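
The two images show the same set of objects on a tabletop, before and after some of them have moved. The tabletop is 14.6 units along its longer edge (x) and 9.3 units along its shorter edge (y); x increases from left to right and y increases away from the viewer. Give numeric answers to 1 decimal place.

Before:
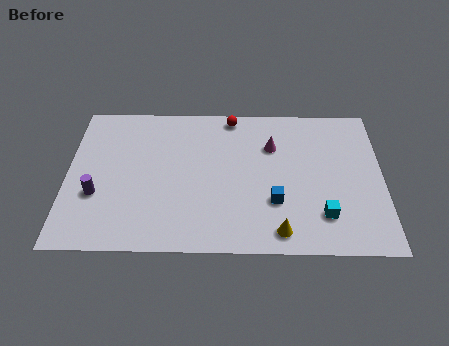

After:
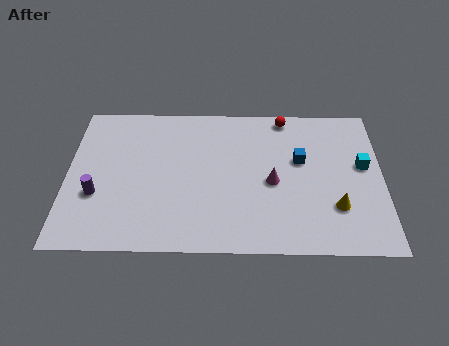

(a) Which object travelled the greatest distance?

the cyan cube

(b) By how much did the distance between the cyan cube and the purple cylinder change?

+2.0

They were about 10.5 units apart before and 12.5 after — 2.0 units further apart.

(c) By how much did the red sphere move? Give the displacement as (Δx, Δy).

(2.5, 0.0)

The red sphere was at about (7.6, 8.4) and moved to about (10.1, 8.4).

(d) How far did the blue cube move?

2.9

From (9.6, 3.0) to (10.8, 5.6), the blue cube covered √(1.2² + 2.6²) ≈ 2.9 units.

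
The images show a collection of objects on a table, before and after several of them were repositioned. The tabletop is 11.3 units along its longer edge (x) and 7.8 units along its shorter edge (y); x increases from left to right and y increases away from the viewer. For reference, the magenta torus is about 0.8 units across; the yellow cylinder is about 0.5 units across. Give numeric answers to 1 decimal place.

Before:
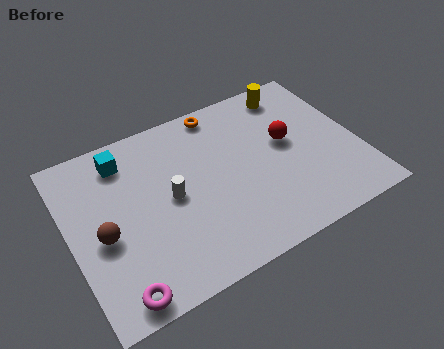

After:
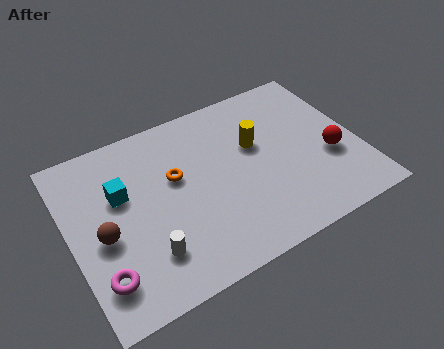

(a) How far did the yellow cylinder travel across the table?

2.6

From (9.2, 6.7) to (7.4, 4.8), the yellow cylinder covered √(1.8² + 1.9²) ≈ 2.6 units.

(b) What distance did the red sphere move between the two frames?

2.1

The red sphere was near (8.6, 4.4) before and (10.1, 3.0) after, so it travelled √(1.5² + 1.4²) ≈ 2.1 units.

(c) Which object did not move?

the brown sphere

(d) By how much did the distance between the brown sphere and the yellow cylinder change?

-2.3

The distance was about 8.7 in the first image and 6.4 in the second, so they moved 2.3 units closer together.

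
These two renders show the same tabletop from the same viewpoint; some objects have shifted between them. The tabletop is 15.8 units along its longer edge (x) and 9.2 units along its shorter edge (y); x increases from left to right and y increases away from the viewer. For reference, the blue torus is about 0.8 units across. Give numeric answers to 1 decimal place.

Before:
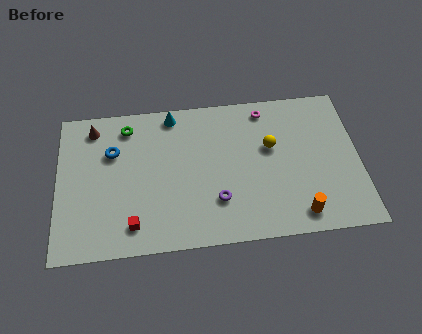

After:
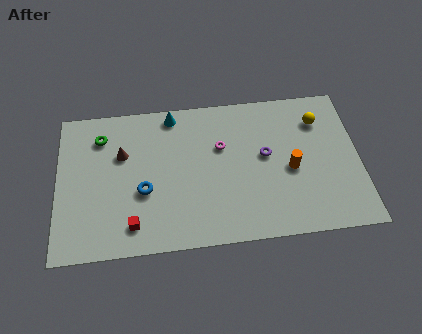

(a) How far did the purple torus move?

3.6

The purple torus was near (8.3, 2.6) before and (10.9, 5.1) after, so it travelled √(2.6² + 2.5²) ≈ 3.6 units.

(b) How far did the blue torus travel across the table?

3.1

From (2.9, 6.2) to (4.5, 3.6), the blue torus covered √(1.6² + 2.6²) ≈ 3.1 units.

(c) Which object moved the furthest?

the purple torus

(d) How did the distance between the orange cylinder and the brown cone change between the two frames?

-3.4

The distance was about 12.4 in the first image and 9.0 in the second, so they moved 3.4 units closer together.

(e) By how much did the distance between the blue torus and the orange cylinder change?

-3.1

Before: roughly 10.8 units apart; after: 7.7. That's 3.1 units closer together.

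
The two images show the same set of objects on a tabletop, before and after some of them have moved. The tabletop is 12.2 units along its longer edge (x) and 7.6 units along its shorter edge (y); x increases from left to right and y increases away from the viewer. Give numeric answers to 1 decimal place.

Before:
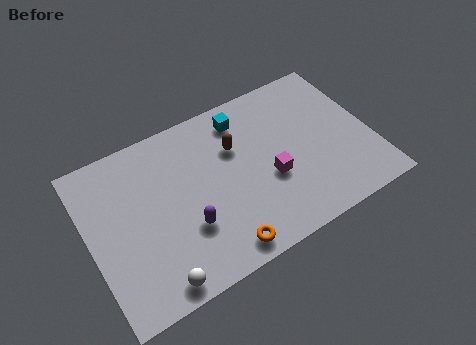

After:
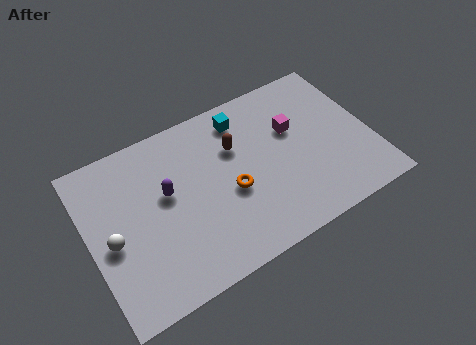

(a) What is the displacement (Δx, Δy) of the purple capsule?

(-0.6, 1.9)

The purple capsule started near (4.0, 2.5) and ended near (3.4, 4.4).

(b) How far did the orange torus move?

2.4

From (5.2, 0.9) to (6.0, 3.2), the orange torus covered √(0.8² + 2.3²) ≈ 2.4 units.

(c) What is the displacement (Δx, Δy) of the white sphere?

(-1.5, 2.6)

From the two frames, the white sphere sits at roughly (2.4, 0.8) before and (0.9, 3.4) after.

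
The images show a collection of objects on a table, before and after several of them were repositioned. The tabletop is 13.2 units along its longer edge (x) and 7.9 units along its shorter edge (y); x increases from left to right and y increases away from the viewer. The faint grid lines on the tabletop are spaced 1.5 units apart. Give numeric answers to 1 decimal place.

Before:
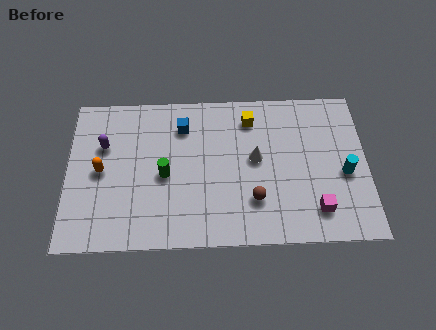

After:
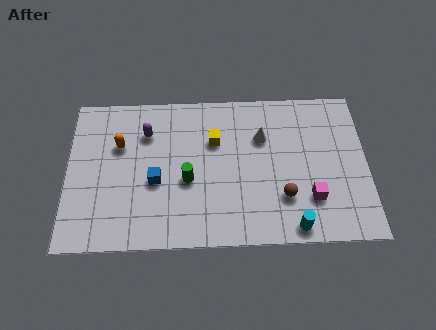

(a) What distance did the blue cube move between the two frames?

3.0

From (5.1, 6.1) to (3.9, 3.3), the blue cube covered √(1.2² + 2.8²) ≈ 3.0 units.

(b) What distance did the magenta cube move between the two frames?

0.6

The magenta cube moved from about (10.9, 1.6) to (10.7, 2.2), a distance of √(0.2² + 0.6²) ≈ 0.6.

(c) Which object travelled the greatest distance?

the cyan cylinder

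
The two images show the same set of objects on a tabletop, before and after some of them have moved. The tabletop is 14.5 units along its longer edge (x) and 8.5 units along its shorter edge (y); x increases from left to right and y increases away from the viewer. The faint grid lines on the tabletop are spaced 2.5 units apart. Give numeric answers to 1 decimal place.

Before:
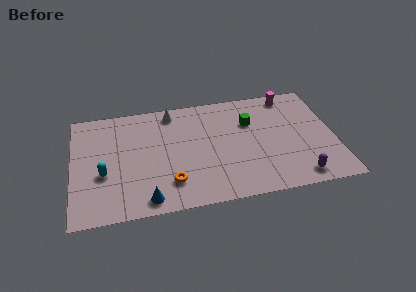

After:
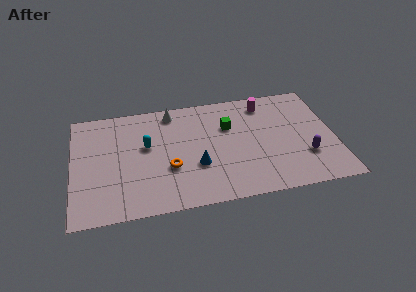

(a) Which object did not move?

the white cone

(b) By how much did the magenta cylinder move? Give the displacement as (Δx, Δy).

(-1.4, -0.4)

The magenta cylinder started near (12.2, 7.5) and ended near (10.8, 7.1).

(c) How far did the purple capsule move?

1.6

The purple capsule moved from about (12.3, 1.1) to (12.8, 2.6), a distance of √(0.5² + 1.5²) ≈ 1.6.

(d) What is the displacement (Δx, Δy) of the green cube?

(-1.2, -0.1)

From the two frames, the green cube sits at roughly (9.9, 5.8) before and (8.7, 5.7) after.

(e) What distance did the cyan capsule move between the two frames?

2.9

The cyan capsule moved from about (1.7, 3.3) to (4.1, 5.0), a distance of √(2.4² + 1.7²) ≈ 2.9.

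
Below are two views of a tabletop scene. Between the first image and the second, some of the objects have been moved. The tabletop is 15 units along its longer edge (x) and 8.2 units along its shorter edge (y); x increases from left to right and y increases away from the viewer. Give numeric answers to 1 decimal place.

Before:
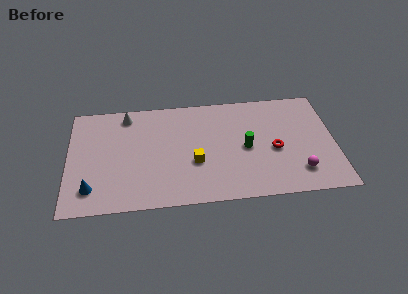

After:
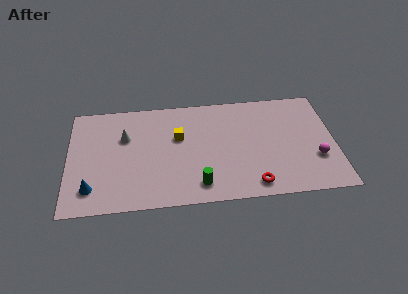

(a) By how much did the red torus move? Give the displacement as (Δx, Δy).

(-1.3, -2.5)

The red torus started near (11.6, 3.6) and ended near (10.3, 1.1).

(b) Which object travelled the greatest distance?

the green cylinder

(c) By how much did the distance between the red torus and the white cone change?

-0.7

The distance was about 9.0 in the first image and 8.3 in the second, so they moved 0.7 units closer together.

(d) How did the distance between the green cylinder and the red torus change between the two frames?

+1.4

They were about 1.6 units apart before and 3.0 after — 1.4 units further apart.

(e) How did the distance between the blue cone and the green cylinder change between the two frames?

-3.0

They were about 9.0 units apart before and 6.0 after — 3.0 units closer together.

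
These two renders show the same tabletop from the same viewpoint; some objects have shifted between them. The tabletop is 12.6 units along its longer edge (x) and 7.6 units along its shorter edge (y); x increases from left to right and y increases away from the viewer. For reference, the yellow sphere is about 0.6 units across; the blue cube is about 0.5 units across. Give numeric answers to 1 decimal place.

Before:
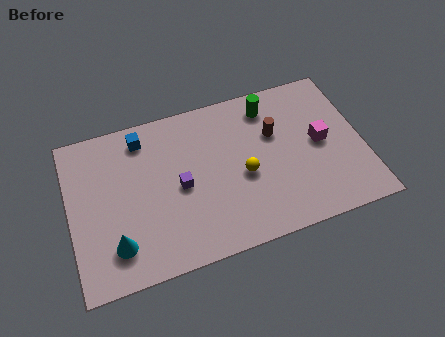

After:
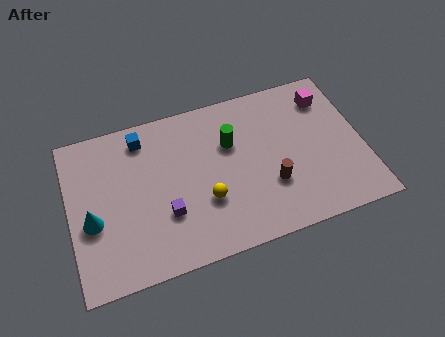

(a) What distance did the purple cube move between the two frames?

1.3

From (4.7, 3.6) to (4.0, 2.5), the purple cube covered √(0.7² + 1.1²) ≈ 1.3 units.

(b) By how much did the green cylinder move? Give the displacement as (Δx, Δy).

(-1.8, -1.3)

From the two frames, the green cylinder sits at roughly (8.8, 6.3) before and (7.0, 5.0) after.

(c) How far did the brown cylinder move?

2.4

The brown cylinder was near (8.9, 4.9) before and (8.5, 2.5) after, so it travelled √(0.4² + 2.4²) ≈ 2.4 units.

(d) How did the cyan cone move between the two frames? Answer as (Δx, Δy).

(-0.9, 1.4)

The cyan cone was at about (1.8, 1.7) and moved to about (0.9, 3.1).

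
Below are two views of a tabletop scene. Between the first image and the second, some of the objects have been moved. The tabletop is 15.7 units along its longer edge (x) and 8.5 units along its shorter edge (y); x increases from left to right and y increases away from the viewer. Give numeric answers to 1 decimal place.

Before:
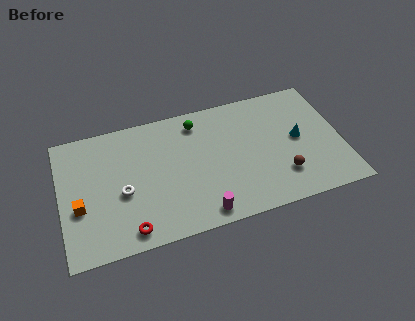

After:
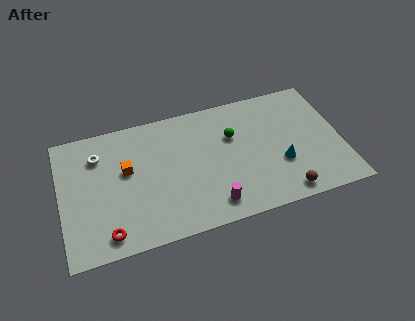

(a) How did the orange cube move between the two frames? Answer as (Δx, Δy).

(2.7, 1.7)

The orange cube started near (1.0, 3.3) and ended near (3.7, 5.0).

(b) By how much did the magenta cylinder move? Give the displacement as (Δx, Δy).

(0.6, 0.4)

From the two frames, the magenta cylinder sits at roughly (7.6, 1.0) before and (8.2, 1.4) after.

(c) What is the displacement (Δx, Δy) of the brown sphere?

(0.0, -1.2)

From the two frames, the brown sphere sits at roughly (12.2, 2.2) before and (12.2, 1.0) after.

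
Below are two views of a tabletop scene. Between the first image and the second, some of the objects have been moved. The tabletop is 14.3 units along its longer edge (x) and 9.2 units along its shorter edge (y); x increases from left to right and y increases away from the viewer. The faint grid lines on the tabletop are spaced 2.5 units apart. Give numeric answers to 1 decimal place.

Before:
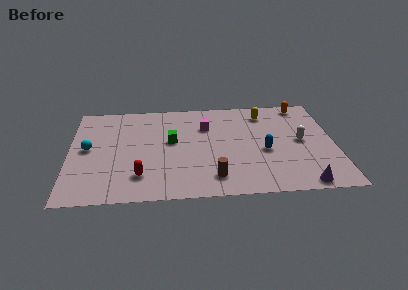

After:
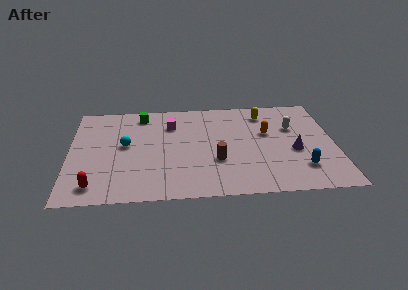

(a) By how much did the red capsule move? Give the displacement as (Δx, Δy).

(-2.4, -0.7)

From the two frames, the red capsule sits at roughly (3.8, 2.1) before and (1.4, 1.4) after.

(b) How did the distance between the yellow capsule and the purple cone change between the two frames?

-2.9

They were about 6.9 units apart before and 4.0 after — 2.9 units closer together.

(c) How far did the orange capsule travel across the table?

3.3

From (12.7, 8.2) to (10.7, 5.6), the orange capsule covered √(2.0² + 2.6²) ≈ 3.3 units.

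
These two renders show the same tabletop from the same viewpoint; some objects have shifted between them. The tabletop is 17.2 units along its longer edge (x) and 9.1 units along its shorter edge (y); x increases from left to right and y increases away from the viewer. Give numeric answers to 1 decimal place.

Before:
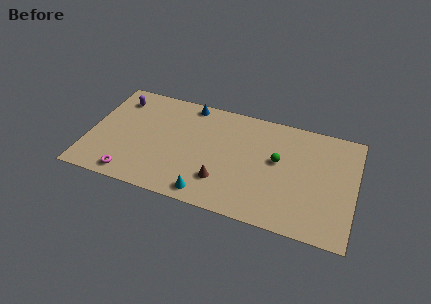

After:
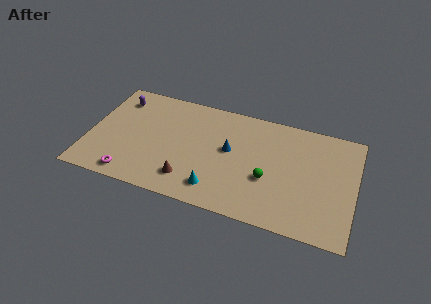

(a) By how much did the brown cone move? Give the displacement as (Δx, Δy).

(-2.1, -0.5)

The brown cone was at about (8.8, 2.4) and moved to about (6.7, 1.9).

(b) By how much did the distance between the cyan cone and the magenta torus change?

+0.5

The distance was about 5.0 in the first image and 5.5 in the second, so they moved 0.5 units further apart.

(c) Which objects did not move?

the magenta torus and the purple capsule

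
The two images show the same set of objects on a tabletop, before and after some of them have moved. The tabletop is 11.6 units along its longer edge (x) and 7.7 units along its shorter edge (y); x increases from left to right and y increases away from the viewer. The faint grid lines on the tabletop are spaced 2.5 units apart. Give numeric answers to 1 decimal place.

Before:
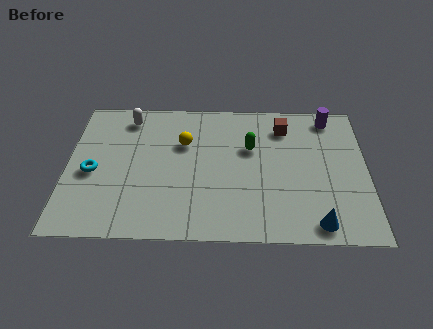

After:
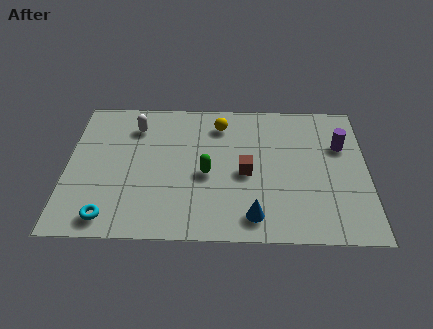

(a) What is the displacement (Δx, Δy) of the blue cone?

(-2.4, 0.3)

The blue cone started near (9.6, 0.9) and ended near (7.2, 1.2).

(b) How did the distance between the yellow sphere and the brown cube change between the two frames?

-1.1

The distance was about 4.0 in the first image and 2.9 in the second, so they moved 1.1 units closer together.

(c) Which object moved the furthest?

the brown cube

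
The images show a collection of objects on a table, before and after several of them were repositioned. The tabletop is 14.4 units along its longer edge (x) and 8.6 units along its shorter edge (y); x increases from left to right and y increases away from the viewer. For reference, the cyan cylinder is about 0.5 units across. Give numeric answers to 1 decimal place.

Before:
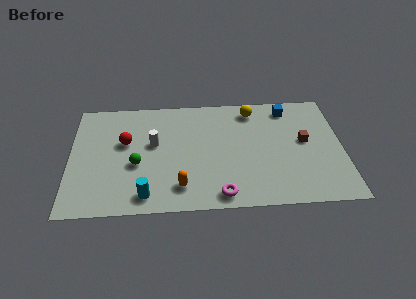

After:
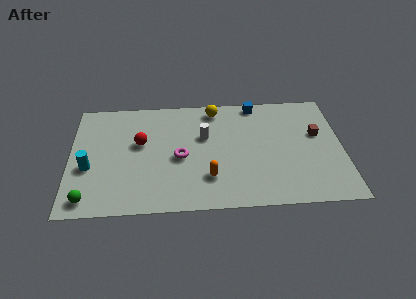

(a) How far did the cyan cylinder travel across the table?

3.7

The cyan cylinder moved from about (4.0, 1.2) to (1.0, 3.4), a distance of √(3.0² + 2.2²) ≈ 3.7.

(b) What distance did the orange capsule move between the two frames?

1.6

The orange capsule moved from about (5.8, 1.7) to (7.3, 2.3), a distance of √(1.5² + 0.6²) ≈ 1.6.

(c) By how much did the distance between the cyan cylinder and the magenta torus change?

+0.9

The distance was about 3.9 in the first image and 4.8 in the second, so they moved 0.9 units further apart.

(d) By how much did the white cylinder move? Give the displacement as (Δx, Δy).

(2.7, 0.4)

The white cylinder started near (4.4, 5.0) and ended near (7.1, 5.4).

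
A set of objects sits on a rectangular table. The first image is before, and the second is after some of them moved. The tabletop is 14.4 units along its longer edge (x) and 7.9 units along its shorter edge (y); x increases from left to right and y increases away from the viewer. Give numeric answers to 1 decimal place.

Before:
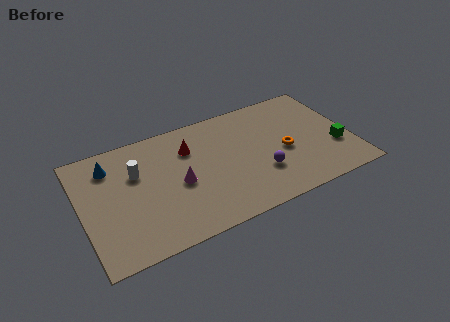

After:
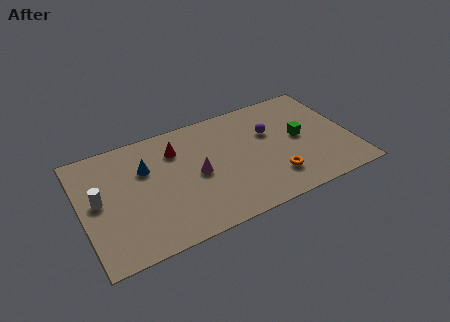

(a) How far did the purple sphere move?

2.7

From (9.4, 2.5) to (10.2, 5.1), the purple sphere covered √(0.8² + 2.6²) ≈ 2.7 units.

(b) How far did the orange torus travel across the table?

1.8

From (10.8, 3.5) to (10.0, 1.9), the orange torus covered √(0.8² + 1.6²) ≈ 1.8 units.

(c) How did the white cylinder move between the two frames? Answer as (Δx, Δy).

(-2.1, -1.0)

From the two frames, the white cylinder sits at roughly (3.0, 5.2) before and (0.9, 4.2) after.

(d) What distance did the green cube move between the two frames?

2.3

The green cube was near (13.5, 2.7) before and (11.7, 4.1) after, so it travelled √(1.8² + 1.4²) ≈ 2.3 units.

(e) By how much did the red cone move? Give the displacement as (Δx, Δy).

(-0.7, 0.2)

The red cone started near (5.9, 5.7) and ended near (5.2, 5.9).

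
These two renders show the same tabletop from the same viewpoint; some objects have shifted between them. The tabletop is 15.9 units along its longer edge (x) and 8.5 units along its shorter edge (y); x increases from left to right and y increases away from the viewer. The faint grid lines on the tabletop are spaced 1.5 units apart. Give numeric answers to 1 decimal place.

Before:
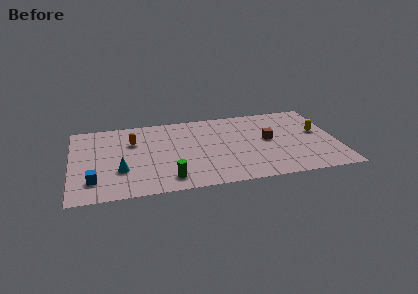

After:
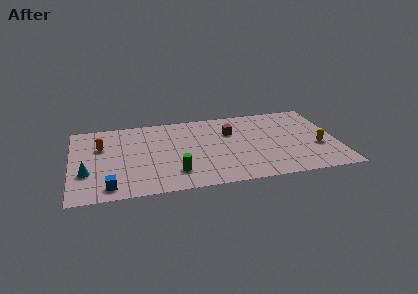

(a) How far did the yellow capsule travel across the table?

1.6

The yellow capsule moved from about (14.8, 4.8) to (14.7, 3.2), a distance of √(0.1² + 1.6²) ≈ 1.6.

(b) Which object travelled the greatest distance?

the brown cube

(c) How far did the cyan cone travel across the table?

2.0

The cyan cone moved from about (2.9, 2.8) to (0.9, 2.9), a distance of √(2.0² + 0.1²) ≈ 2.0.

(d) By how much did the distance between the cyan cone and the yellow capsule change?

+1.7

They were about 12.1 units apart before and 13.8 after — 1.7 units further apart.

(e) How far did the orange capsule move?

1.9

The orange capsule moved from about (3.7, 5.8) to (1.8, 5.6), a distance of √(1.9² + 0.2²) ≈ 1.9.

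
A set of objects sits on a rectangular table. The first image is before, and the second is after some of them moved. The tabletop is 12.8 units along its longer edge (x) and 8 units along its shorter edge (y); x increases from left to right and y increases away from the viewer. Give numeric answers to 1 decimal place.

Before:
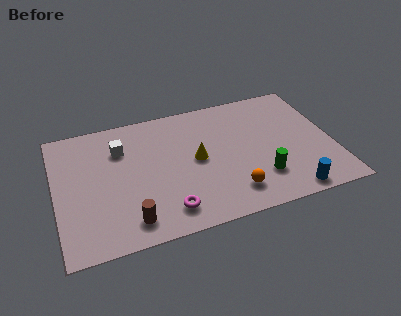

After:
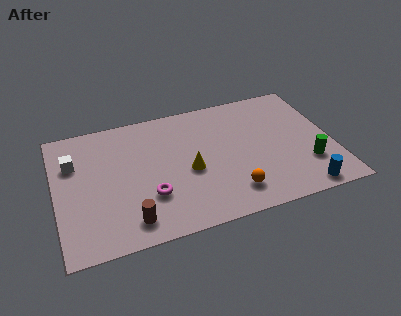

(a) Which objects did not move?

the brown cylinder and the orange sphere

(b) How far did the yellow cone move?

0.7

The yellow cone was near (6.5, 4.1) before and (6.1, 3.5) after, so it travelled √(0.4² + 0.6²) ≈ 0.7 units.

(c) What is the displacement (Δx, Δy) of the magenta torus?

(-0.7, 1.1)

The magenta torus was at about (4.9, 1.4) and moved to about (4.2, 2.5).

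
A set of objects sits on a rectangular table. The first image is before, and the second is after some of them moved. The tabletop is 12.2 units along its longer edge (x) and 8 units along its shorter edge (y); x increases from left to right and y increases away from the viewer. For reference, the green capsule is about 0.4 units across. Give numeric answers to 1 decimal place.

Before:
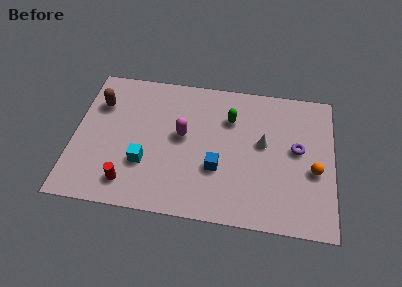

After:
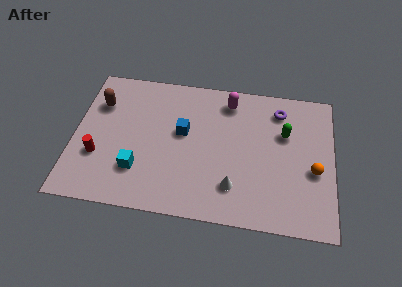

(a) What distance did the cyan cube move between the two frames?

0.5

The cyan cube was near (3.4, 2.6) before and (3.1, 2.2) after, so it travelled √(0.3² + 0.4²) ≈ 0.5 units.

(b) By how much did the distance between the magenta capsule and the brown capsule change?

+2.0

Before: roughly 4.2 units apart; after: 6.2. That's 2.0 units further apart.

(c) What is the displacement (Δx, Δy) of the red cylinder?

(-1.5, 1.3)

The red cylinder was at about (2.7, 1.4) and moved to about (1.2, 2.7).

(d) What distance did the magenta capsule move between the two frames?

3.1

The magenta capsule moved from about (5.1, 4.4) to (7.2, 6.7), a distance of √(2.1² + 2.3²) ≈ 3.1.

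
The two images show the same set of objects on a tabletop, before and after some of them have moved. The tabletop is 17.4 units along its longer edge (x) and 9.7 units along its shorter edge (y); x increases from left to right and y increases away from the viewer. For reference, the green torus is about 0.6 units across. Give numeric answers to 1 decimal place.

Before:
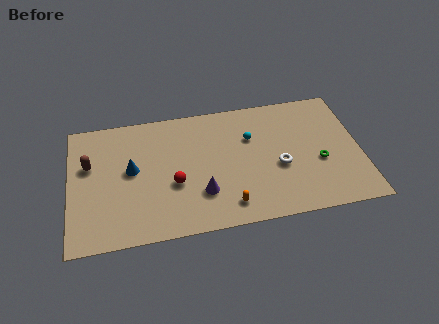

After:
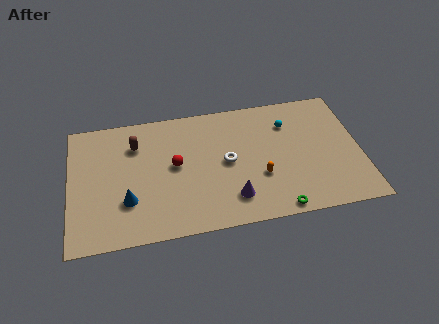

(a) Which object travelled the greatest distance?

the green torus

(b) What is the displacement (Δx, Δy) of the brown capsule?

(2.8, 1.1)

The brown capsule started near (1.2, 6.1) and ended near (4.0, 7.2).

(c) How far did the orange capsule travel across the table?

2.7

The orange capsule moved from about (9.3, 1.6) to (11.3, 3.4), a distance of √(2.0² + 1.8²) ≈ 2.7.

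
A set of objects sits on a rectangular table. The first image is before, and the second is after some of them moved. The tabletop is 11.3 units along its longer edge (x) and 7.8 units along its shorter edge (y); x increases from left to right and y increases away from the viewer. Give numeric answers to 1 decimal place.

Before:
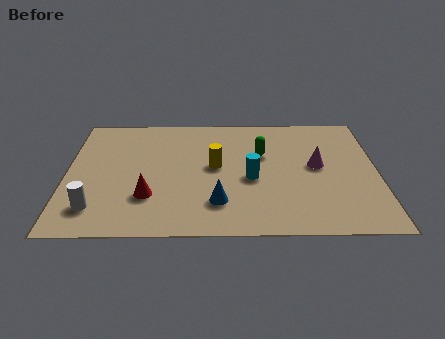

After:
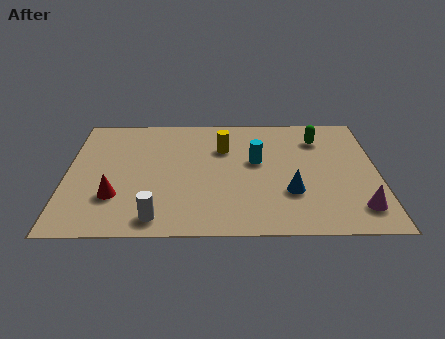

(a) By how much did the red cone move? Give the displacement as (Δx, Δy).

(-1.2, 0.0)

The red cone was at about (3.0, 2.3) and moved to about (1.8, 2.3).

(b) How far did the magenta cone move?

3.0

The magenta cone moved from about (9.1, 4.2) to (10.5, 1.5), a distance of √(1.4² + 2.7²) ≈ 3.0.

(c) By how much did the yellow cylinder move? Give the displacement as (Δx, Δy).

(0.3, 1.2)

From the two frames, the yellow cylinder sits at roughly (5.4, 4.2) before and (5.7, 5.4) after.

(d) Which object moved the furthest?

the magenta cone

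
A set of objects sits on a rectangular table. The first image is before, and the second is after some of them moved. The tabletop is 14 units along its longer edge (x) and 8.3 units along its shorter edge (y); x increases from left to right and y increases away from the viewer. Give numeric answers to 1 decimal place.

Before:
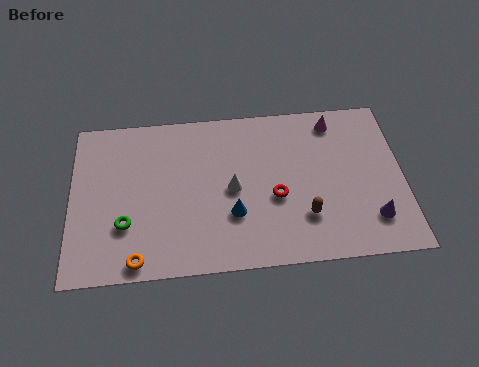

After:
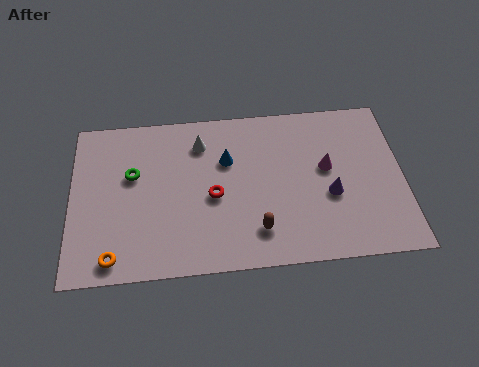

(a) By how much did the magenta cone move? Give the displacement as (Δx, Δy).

(-0.4, -2.4)

From the two frames, the magenta cone sits at roughly (11.2, 7.1) before and (10.8, 4.7) after.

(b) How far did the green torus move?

2.5

The green torus was near (2.3, 2.6) before and (2.6, 5.1) after, so it travelled √(0.3² + 2.5²) ≈ 2.5 units.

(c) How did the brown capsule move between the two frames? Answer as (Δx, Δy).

(-2.0, -0.5)

From the two frames, the brown capsule sits at roughly (9.8, 2.3) before and (7.8, 1.8) after.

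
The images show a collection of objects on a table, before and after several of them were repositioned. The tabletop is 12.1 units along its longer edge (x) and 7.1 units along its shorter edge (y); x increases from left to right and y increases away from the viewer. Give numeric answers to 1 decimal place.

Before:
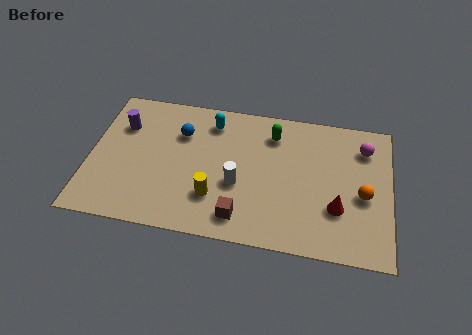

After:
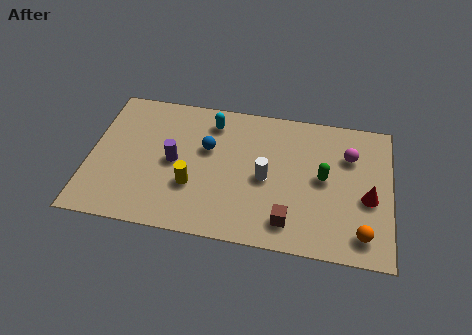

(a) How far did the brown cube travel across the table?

1.9

The brown cube was near (6.2, 1.2) before and (8.1, 1.3) after, so it travelled √(1.9² + 0.1²) ≈ 1.9 units.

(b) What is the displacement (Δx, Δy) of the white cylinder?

(1.1, 0.5)

The white cylinder was at about (6.0, 2.8) and moved to about (7.1, 3.3).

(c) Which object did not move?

the cyan capsule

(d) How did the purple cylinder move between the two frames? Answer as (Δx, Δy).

(2.2, -1.5)

From the two frames, the purple cylinder sits at roughly (1.2, 5.0) before and (3.4, 3.5) after.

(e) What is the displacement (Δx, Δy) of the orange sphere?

(0.0, -1.9)

The orange sphere was at about (11.0, 3.1) and moved to about (11.0, 1.2).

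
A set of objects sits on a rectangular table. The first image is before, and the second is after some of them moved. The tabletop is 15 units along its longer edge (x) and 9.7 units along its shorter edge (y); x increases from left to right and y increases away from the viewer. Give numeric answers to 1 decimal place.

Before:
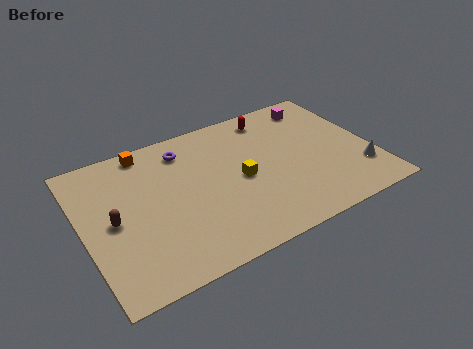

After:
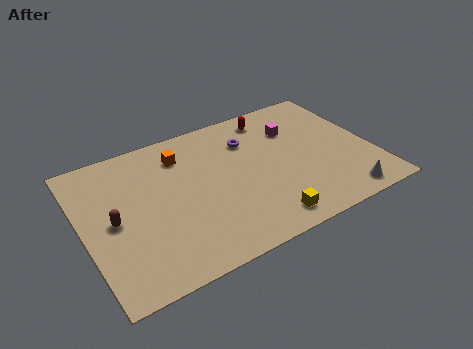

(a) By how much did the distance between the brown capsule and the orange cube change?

+0.3

Before: roughly 4.6 units apart; after: 4.9. That's 0.3 units further apart.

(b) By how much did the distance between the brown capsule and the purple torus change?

+2.6

Before: roughly 5.2 units apart; after: 7.8. That's 2.6 units further apart.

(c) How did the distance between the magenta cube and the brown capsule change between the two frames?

-1.8

The distance was about 11.8 in the first image and 10.0 in the second, so they moved 1.8 units closer together.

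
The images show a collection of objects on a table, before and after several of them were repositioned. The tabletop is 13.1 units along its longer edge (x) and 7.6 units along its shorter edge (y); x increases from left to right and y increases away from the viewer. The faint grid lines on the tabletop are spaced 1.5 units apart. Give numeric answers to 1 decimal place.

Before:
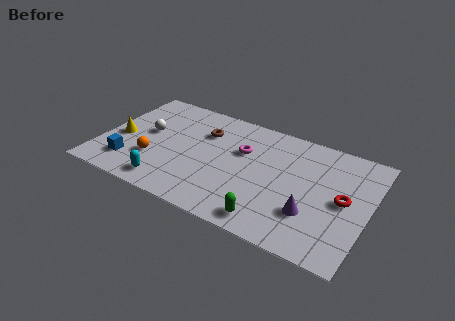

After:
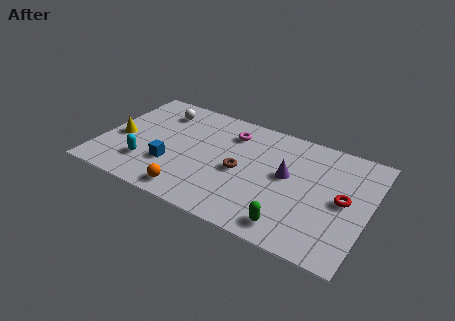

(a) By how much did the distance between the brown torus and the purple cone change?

-4.2

Before: roughly 6.5 units apart; after: 2.3. That's 4.2 units closer together.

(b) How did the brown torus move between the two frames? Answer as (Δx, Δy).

(2.1, -1.9)

From the two frames, the brown torus sits at roughly (4.8, 5.4) before and (6.9, 3.5) after.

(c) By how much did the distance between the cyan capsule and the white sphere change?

+0.6

They were about 3.4 units apart before and 4.0 after — 0.6 units further apart.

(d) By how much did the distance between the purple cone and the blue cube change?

-3.1

Before: roughly 8.9 units apart; after: 5.8. That's 3.1 units closer together.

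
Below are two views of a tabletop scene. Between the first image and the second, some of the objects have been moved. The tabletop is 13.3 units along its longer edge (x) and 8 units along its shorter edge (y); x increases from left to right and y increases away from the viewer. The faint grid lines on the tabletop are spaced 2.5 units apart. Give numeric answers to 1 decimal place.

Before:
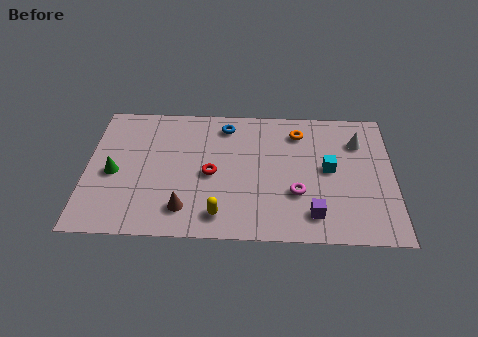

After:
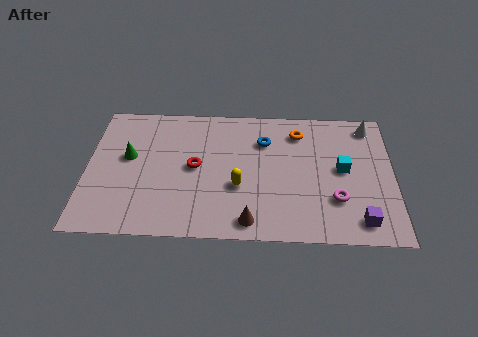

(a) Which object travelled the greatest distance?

the brown cone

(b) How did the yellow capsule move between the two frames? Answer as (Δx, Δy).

(0.8, 1.7)

From the two frames, the yellow capsule sits at roughly (5.8, 1.3) before and (6.6, 3.0) after.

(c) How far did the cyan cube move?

0.6

The cyan cube moved from about (10.5, 4.2) to (11.1, 4.2), a distance of √(0.6² + 0.0²) ≈ 0.6.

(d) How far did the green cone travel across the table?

1.2

The green cone moved from about (1.2, 3.6) to (1.8, 4.6), a distance of √(0.6² + 1.0²) ≈ 1.2.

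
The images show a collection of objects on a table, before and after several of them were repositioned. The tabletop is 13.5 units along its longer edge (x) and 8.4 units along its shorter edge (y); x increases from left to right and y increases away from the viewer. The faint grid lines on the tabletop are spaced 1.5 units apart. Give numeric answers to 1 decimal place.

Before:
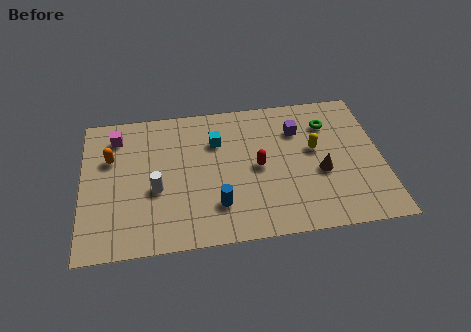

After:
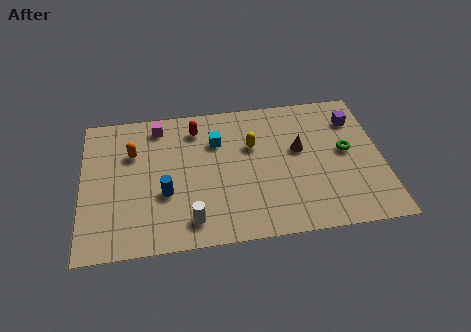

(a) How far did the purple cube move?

2.6

The purple cube was near (9.8, 6.1) before and (12.4, 6.4) after, so it travelled √(2.6² + 0.3²) ≈ 2.6 units.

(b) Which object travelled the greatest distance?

the red capsule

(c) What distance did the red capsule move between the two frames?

3.8

From (7.9, 4.1) to (5.2, 6.8), the red capsule covered √(2.7² + 2.7²) ≈ 3.8 units.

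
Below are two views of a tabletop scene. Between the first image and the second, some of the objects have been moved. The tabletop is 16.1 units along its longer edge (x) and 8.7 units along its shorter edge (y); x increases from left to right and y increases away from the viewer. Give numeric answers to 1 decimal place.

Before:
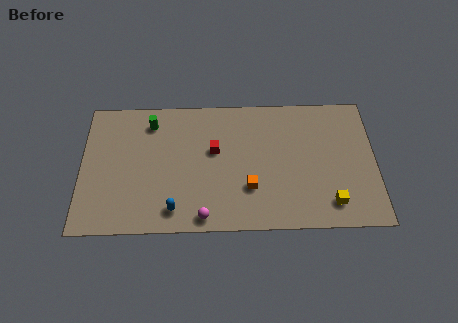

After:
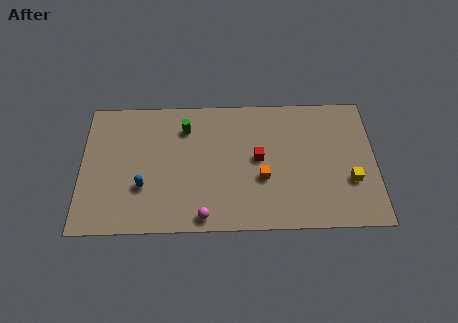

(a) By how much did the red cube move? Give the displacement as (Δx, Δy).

(2.4, -0.6)

The red cube started near (7.3, 5.2) and ended near (9.7, 4.6).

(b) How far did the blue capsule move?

2.3

The blue capsule moved from about (5.1, 1.4) to (3.4, 2.9), a distance of √(1.7² + 1.5²) ≈ 2.3.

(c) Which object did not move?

the magenta sphere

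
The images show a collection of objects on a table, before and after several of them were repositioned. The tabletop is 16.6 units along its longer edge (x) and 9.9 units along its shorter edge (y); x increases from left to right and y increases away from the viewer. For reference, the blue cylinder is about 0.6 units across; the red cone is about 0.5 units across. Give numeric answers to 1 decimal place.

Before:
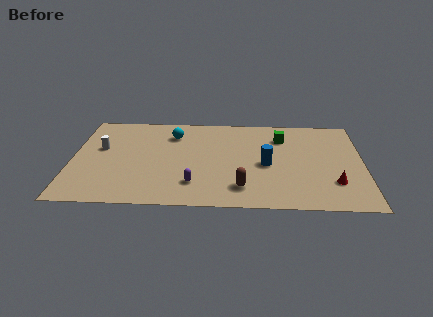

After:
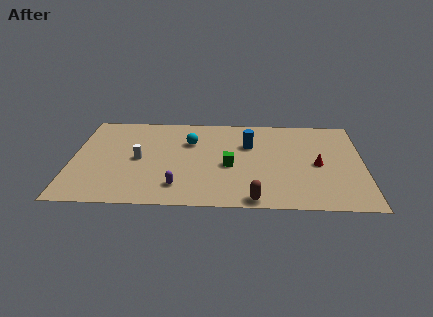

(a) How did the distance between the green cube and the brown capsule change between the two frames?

-2.2

The distance was about 6.0 in the first image and 3.8 in the second, so they moved 2.2 units closer together.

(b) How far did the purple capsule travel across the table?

0.9

The purple capsule moved from about (7.0, 2.3) to (6.1, 2.0), a distance of √(0.9² + 0.3²) ≈ 0.9.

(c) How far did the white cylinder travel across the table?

2.5

The white cylinder moved from about (1.6, 5.9) to (3.8, 4.8), a distance of √(2.2² + 1.1²) ≈ 2.5.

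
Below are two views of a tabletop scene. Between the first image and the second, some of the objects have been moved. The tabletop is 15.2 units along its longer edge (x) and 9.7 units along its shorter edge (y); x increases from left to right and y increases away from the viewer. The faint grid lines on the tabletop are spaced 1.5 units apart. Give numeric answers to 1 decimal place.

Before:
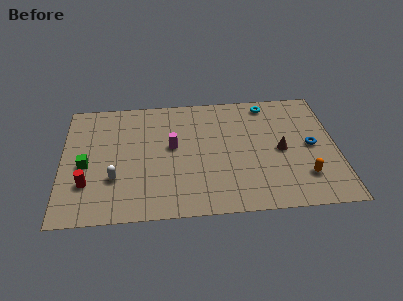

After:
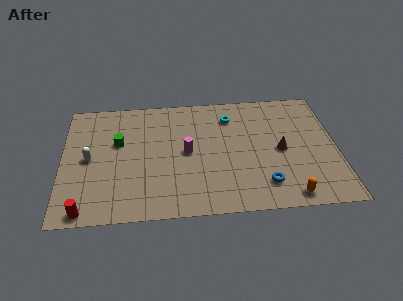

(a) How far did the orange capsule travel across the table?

1.7

The orange capsule was near (13.3, 2.4) before and (12.4, 1.0) after, so it travelled √(0.9² + 1.4²) ≈ 1.7 units.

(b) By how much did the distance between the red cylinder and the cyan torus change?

-1.0

Before: roughly 11.6 units apart; after: 10.6. That's 1.0 units closer together.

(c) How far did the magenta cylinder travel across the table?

0.9

The magenta cylinder moved from about (6.1, 5.4) to (6.9, 4.9), a distance of √(0.8² + 0.5²) ≈ 0.9.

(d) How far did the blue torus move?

3.9

The blue torus was near (13.8, 4.8) before and (11.1, 2.0) after, so it travelled √(2.7² + 2.8²) ≈ 3.9 units.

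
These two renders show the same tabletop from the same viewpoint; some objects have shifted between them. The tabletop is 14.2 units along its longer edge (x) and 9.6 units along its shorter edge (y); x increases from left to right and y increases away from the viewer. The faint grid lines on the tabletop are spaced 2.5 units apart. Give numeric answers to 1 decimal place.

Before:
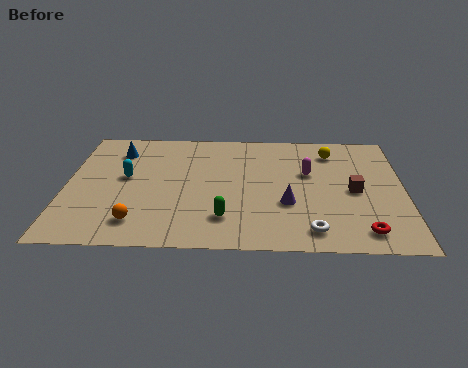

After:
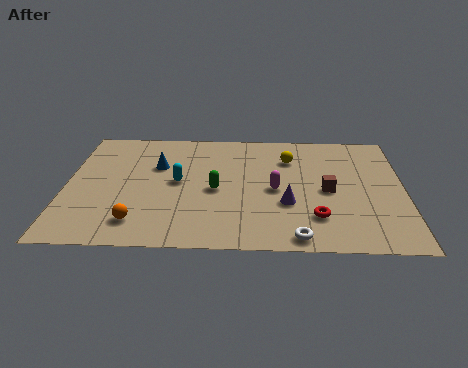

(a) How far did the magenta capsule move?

2.0

The magenta capsule moved from about (10.2, 5.9) to (8.8, 4.5), a distance of √(1.4² + 1.4²) ≈ 2.0.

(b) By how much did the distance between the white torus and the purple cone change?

+0.3

Before: roughly 2.2 units apart; after: 2.5. That's 0.3 units further apart.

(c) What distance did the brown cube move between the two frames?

1.1

From (12.1, 4.5) to (11.0, 4.5), the brown cube covered √(1.1² + 0.0²) ≈ 1.1 units.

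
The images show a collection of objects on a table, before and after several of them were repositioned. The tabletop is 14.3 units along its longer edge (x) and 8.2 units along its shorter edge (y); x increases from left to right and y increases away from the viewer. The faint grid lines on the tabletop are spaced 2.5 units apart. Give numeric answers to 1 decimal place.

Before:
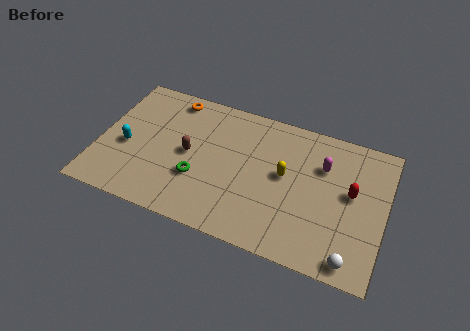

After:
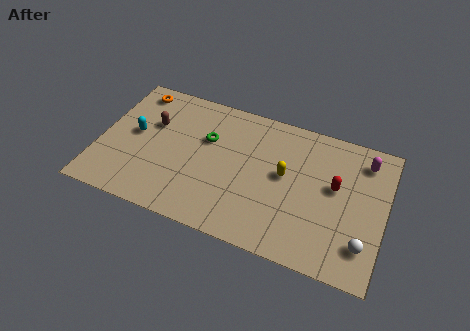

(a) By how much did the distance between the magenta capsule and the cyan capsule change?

+1.7

They were about 9.9 units apart before and 11.6 after — 1.7 units further apart.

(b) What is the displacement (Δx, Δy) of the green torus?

(0.2, 2.5)

The green torus was at about (5.1, 2.8) and moved to about (5.3, 5.3).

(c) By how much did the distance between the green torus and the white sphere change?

+0.8

The distance was about 8.0 in the first image and 8.8 in the second, so they moved 0.8 units further apart.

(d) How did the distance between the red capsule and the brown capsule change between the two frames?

+1.2

They were about 8.1 units apart before and 9.3 after — 1.2 units further apart.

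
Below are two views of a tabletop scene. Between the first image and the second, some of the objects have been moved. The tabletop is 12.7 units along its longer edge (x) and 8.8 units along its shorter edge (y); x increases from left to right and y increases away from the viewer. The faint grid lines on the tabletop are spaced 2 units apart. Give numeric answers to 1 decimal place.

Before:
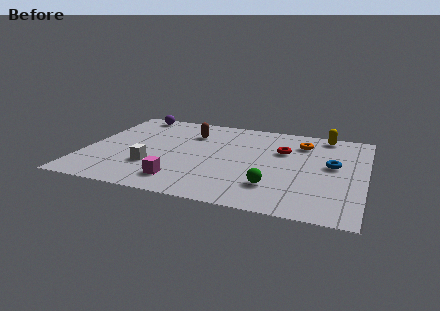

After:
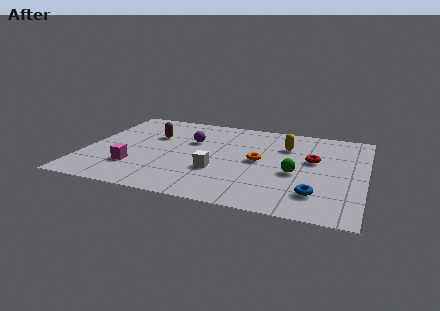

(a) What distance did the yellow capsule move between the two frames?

2.3

From (10.7, 7.9) to (9.0, 6.3), the yellow capsule covered √(1.7² + 1.6²) ≈ 2.3 units.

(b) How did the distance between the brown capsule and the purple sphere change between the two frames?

-1.4

The distance was about 3.2 in the first image and 1.8 in the second, so they moved 1.4 units closer together.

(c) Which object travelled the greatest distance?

the purple sphere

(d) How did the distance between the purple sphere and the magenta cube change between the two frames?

-2.9

Before: roughly 6.9 units apart; after: 4.0. That's 2.9 units closer together.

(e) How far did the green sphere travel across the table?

1.7

The green sphere was near (8.7, 2.2) before and (9.6, 3.7) after, so it travelled √(0.9² + 1.5²) ≈ 1.7 units.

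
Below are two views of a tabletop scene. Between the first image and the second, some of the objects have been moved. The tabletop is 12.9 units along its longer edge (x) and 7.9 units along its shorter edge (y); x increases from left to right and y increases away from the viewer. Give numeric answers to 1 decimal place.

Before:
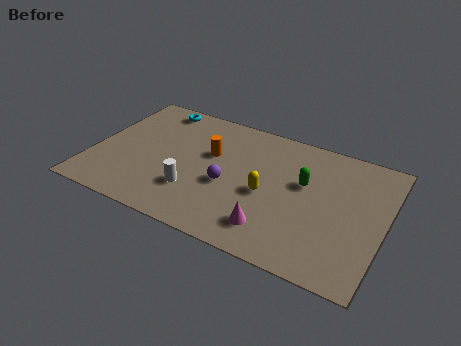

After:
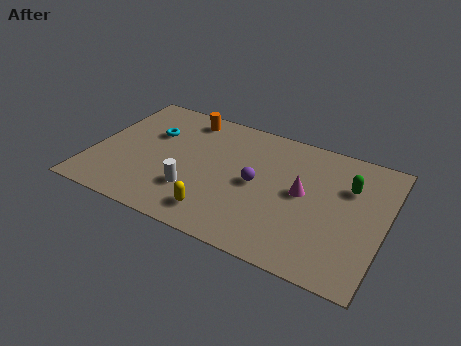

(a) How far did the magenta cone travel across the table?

2.8

The magenta cone moved from about (8.3, 1.6) to (9.3, 4.2), a distance of √(1.0² + 2.6²) ≈ 2.8.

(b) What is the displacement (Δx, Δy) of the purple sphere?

(1.2, 0.6)

From the two frames, the purple sphere sits at roughly (6.1, 3.3) before and (7.3, 3.9) after.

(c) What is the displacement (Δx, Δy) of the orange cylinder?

(-1.4, 1.9)

The orange cylinder was at about (5.1, 4.9) and moved to about (3.7, 6.8).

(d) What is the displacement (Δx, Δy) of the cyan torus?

(0.1, -1.8)

The cyan torus started near (2.3, 7.0) and ended near (2.4, 5.2).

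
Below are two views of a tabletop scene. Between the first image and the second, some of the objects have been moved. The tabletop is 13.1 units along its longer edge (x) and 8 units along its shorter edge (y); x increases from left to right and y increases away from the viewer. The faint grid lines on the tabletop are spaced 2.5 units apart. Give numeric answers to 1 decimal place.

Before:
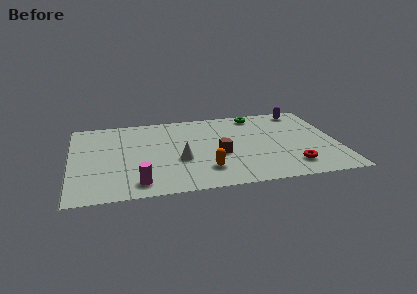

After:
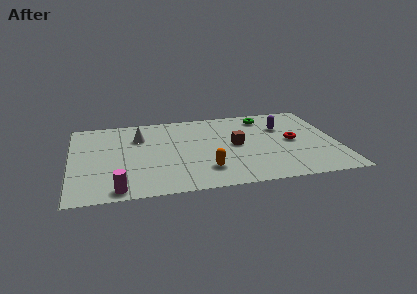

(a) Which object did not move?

the orange capsule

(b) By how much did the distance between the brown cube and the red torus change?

-1.1

The distance was about 3.9 in the first image and 2.8 in the second, so they moved 1.1 units closer together.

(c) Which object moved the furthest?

the white cone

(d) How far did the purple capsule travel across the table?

1.9

The purple capsule moved from about (11.6, 7.0) to (10.5, 5.5), a distance of √(1.1² + 1.5²) ≈ 1.9.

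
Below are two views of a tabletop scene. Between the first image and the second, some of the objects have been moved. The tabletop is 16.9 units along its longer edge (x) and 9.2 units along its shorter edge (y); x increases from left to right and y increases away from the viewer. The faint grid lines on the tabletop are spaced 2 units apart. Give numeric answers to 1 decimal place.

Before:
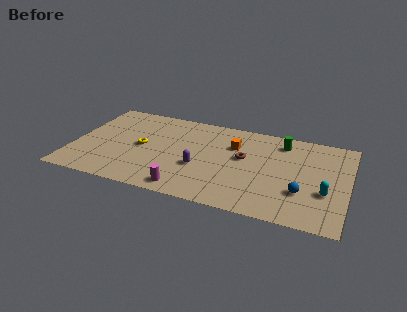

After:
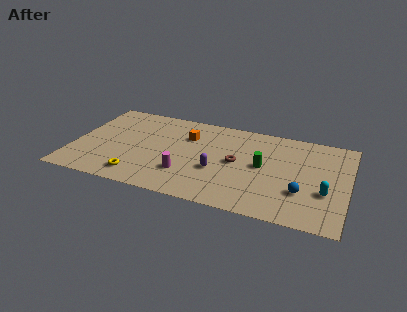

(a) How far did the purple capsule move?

1.1

The purple capsule was near (7.9, 3.5) before and (9.0, 3.5) after, so it travelled √(1.1² + 0.0²) ≈ 1.1 units.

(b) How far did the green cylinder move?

3.0

The green cylinder was near (12.7, 7.6) before and (11.7, 4.8) after, so it travelled √(1.0² + 2.8²) ≈ 3.0 units.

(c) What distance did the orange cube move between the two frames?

2.9

The orange cube was near (9.8, 6.4) before and (6.9, 6.5) after, so it travelled √(2.9² + 0.1²) ≈ 2.9 units.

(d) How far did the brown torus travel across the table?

0.7

The brown torus moved from about (10.5, 5.3) to (10.1, 4.7), a distance of √(0.4² + 0.6²) ≈ 0.7.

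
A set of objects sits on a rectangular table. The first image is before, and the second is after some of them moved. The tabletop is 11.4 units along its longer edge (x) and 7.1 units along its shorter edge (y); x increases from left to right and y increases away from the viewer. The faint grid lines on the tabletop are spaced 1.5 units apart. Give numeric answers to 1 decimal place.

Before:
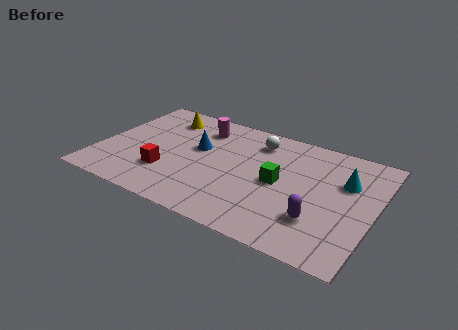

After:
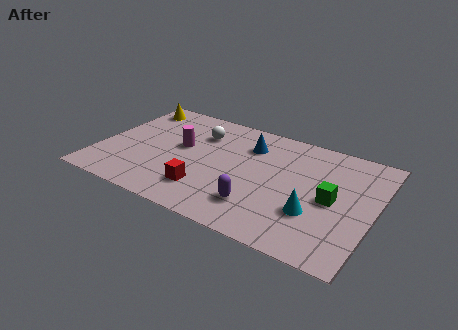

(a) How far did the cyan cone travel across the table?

2.6

From (10.1, 4.7) to (9.1, 2.3), the cyan cone covered √(1.0² + 2.4²) ≈ 2.6 units.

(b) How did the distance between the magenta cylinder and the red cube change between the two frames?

-0.9

They were about 3.6 units apart before and 2.7 after — 0.9 units closer together.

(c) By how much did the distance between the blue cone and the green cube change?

+0.6

The distance was about 3.6 in the first image and 4.2 in the second, so they moved 0.6 units further apart.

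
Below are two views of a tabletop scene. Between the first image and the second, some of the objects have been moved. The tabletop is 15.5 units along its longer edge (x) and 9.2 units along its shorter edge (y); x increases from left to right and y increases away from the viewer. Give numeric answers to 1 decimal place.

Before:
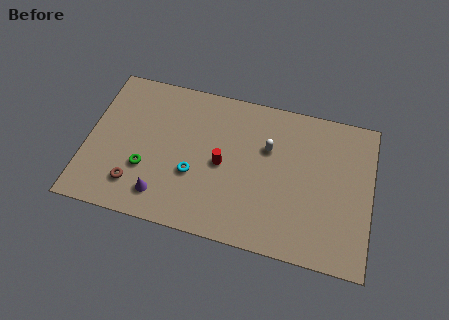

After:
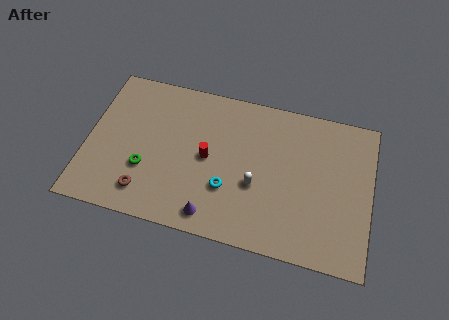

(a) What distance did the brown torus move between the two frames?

0.7

The brown torus moved from about (2.8, 2.0) to (3.4, 1.7), a distance of √(0.6² + 0.3²) ≈ 0.7.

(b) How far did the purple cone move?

2.8

The purple cone moved from about (4.3, 1.7) to (7.1, 1.2), a distance of √(2.8² + 0.5²) ≈ 2.8.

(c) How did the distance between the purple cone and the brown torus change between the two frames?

+2.2

They were about 1.5 units apart before and 3.7 after — 2.2 units further apart.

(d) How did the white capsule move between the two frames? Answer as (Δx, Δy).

(-0.5, -2.4)

From the two frames, the white capsule sits at roughly (9.8, 6.0) before and (9.3, 3.6) after.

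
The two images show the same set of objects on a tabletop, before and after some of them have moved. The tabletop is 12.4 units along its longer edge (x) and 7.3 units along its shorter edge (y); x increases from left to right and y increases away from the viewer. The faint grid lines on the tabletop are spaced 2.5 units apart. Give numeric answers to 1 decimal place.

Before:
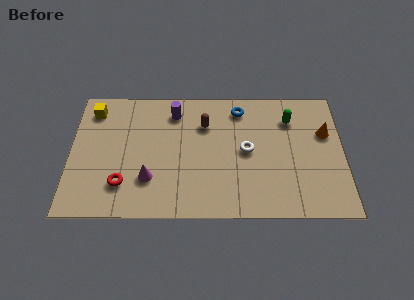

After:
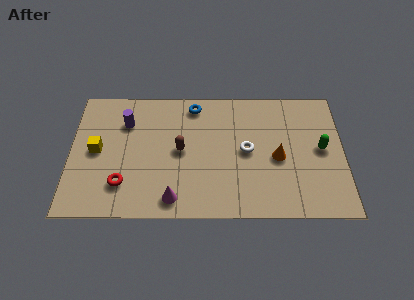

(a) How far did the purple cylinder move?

2.3

The purple cylinder was near (4.7, 5.9) before and (2.5, 5.3) after, so it travelled √(2.2² + 0.6²) ≈ 2.3 units.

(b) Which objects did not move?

the white torus and the red torus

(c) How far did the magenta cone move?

1.6

The magenta cone moved from about (3.6, 2.1) to (4.7, 1.0), a distance of √(1.1² + 1.1²) ≈ 1.6.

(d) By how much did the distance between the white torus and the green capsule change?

+0.7

They were about 2.7 units apart before and 3.4 after — 0.7 units further apart.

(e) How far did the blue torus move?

2.1

The blue torus moved from about (7.7, 6.1) to (5.6, 6.3), a distance of √(2.1² + 0.2²) ≈ 2.1.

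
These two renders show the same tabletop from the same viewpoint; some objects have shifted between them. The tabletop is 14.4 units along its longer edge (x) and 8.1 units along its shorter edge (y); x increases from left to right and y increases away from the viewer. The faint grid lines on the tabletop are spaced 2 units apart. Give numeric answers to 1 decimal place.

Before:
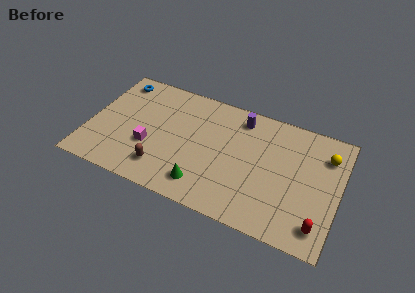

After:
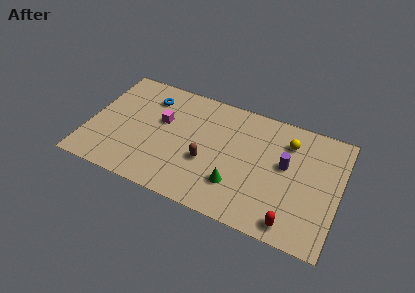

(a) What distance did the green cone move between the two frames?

1.9

The green cone was near (6.9, 1.5) before and (8.7, 2.2) after, so it travelled √(1.8² + 0.7²) ≈ 1.9 units.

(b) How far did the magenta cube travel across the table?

2.1

From (3.6, 2.9) to (4.1, 4.9), the magenta cube covered √(0.5² + 2.0²) ≈ 2.1 units.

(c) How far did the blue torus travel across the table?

2.1

The blue torus moved from about (1.2, 6.9) to (3.2, 6.3), a distance of √(2.0² + 0.6²) ≈ 2.1.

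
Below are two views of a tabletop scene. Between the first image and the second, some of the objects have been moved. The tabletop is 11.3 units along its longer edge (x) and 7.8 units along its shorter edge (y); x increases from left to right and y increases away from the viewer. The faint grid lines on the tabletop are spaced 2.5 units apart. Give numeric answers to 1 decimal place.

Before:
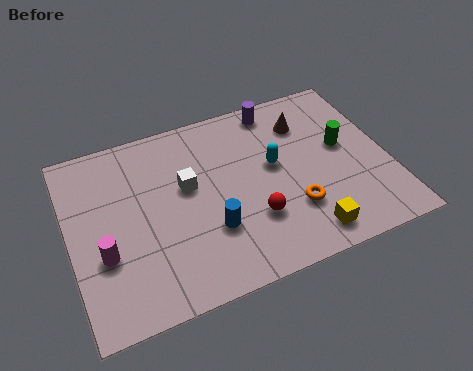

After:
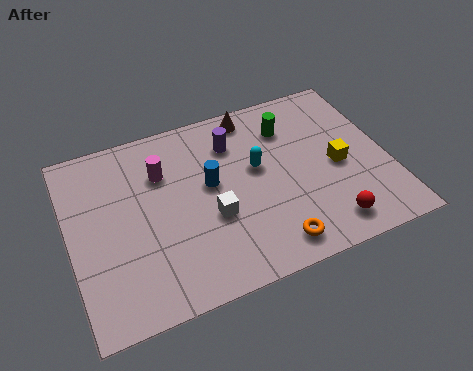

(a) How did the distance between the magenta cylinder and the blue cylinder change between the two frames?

-1.8

Before: roughly 3.7 units apart; after: 1.9. That's 1.8 units closer together.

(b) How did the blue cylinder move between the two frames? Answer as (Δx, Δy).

(0.2, 1.9)

The blue cylinder started near (4.8, 2.5) and ended near (5.0, 4.4).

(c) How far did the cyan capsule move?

0.6

From (7.3, 4.4) to (6.7, 4.5), the cyan capsule covered √(0.6² + 0.1²) ≈ 0.6 units.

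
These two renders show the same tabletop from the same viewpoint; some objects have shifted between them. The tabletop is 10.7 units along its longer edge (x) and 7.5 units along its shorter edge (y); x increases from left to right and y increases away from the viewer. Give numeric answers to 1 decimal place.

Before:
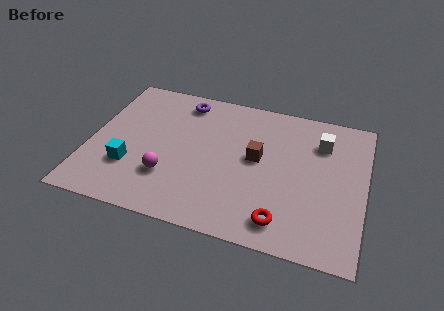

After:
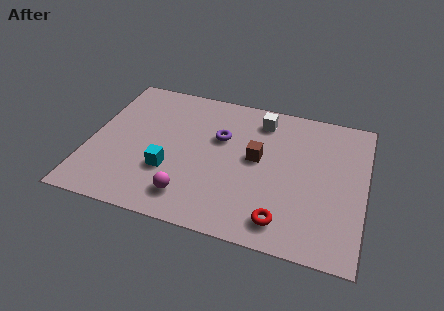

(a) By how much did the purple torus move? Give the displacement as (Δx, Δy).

(1.6, -1.6)

The purple torus started near (3.4, 6.4) and ended near (5.0, 4.8).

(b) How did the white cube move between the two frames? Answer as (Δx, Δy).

(-2.4, 0.6)

The white cube was at about (8.9, 5.6) and moved to about (6.5, 6.2).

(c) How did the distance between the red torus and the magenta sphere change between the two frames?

-1.0

Before: roughly 4.6 units apart; after: 3.6. That's 1.0 units closer together.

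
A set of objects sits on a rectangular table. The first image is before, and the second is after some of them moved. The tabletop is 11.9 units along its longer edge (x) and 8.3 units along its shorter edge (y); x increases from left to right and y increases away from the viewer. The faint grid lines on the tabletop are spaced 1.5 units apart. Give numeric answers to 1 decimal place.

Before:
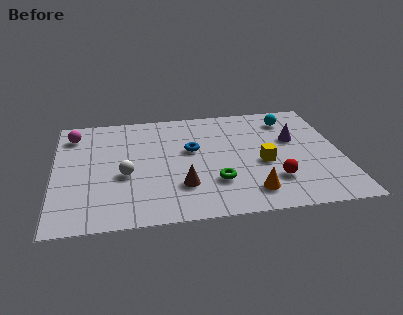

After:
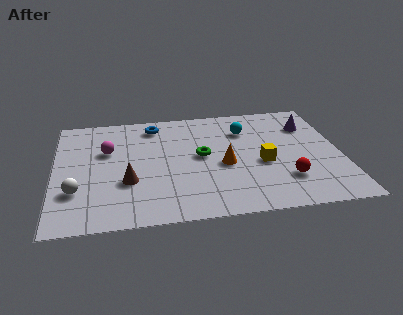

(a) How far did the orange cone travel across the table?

2.3

From (8.0, 1.5) to (7.0, 3.6), the orange cone covered √(1.0² + 2.1²) ≈ 2.3 units.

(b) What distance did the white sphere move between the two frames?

2.2

The white sphere moved from about (2.9, 3.4) to (0.9, 2.5), a distance of √(2.0² + 0.9²) ≈ 2.2.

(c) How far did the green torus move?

2.1

The green torus moved from about (6.6, 2.4) to (6.1, 4.4), a distance of √(0.5² + 2.0²) ≈ 2.1.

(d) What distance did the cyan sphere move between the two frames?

2.0

From (9.9, 6.7) to (8.0, 6.1), the cyan sphere covered √(1.9² + 0.6²) ≈ 2.0 units.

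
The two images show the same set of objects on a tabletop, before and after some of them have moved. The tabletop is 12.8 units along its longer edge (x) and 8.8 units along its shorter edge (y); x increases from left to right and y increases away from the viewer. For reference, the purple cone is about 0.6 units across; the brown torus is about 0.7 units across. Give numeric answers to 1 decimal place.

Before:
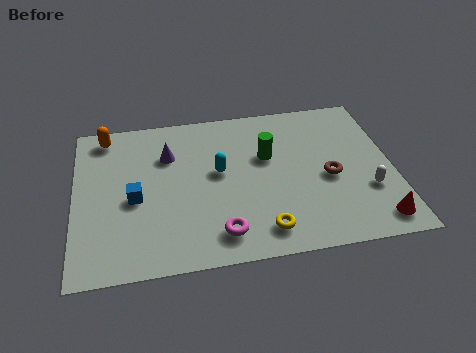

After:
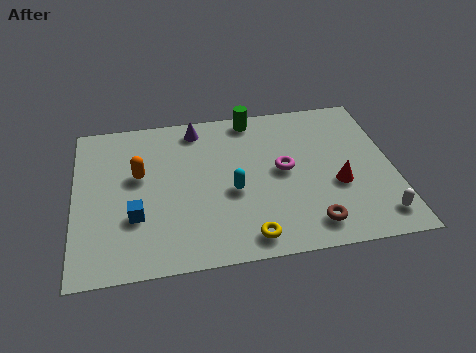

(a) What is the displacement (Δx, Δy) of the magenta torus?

(2.7, 3.1)

From the two frames, the magenta torus sits at roughly (5.7, 1.5) before and (8.4, 4.6) after.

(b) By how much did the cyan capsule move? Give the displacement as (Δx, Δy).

(0.5, -1.2)

The cyan capsule started near (5.8, 4.9) and ended near (6.3, 3.7).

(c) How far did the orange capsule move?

2.8

The orange capsule moved from about (1.3, 7.7) to (2.6, 5.2), a distance of √(1.3² + 2.5²) ≈ 2.8.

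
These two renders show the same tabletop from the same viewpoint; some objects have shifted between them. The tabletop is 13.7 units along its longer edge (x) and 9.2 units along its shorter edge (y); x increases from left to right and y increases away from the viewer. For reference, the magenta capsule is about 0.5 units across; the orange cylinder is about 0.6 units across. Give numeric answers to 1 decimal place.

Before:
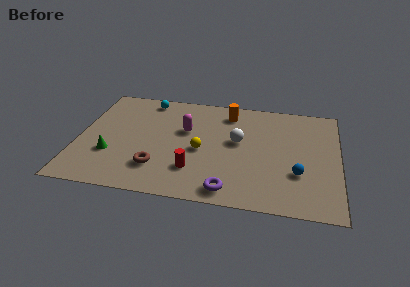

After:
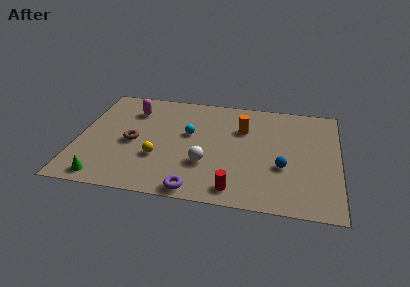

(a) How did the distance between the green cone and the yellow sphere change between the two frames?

-1.4

They were about 4.8 units apart before and 3.4 after — 1.4 units closer together.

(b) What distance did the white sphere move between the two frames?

2.7

The white sphere moved from about (8.4, 5.2) to (6.8, 3.0), a distance of √(1.6² + 2.2²) ≈ 2.7.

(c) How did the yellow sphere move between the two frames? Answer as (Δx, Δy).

(-2.2, -1.0)

From the two frames, the yellow sphere sits at roughly (6.5, 4.1) before and (4.3, 3.1) after.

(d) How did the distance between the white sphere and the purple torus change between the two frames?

-1.9

Before: roughly 4.1 units apart; after: 2.2. That's 1.9 units closer together.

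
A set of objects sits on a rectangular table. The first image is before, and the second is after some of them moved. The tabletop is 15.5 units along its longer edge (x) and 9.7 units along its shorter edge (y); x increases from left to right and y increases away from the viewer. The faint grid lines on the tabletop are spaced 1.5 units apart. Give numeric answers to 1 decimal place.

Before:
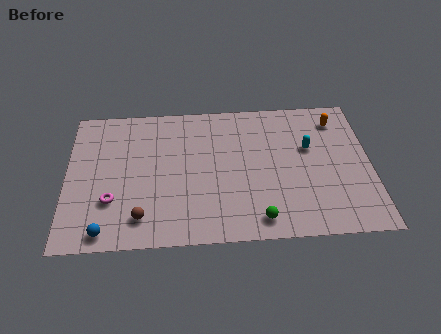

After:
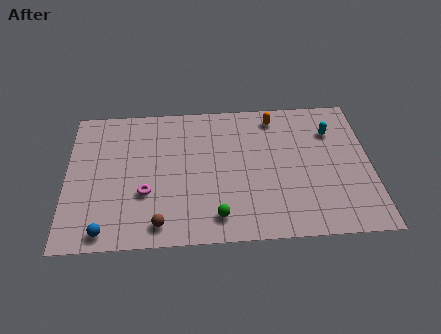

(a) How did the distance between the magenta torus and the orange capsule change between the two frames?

-4.3

They were about 12.6 units apart before and 8.3 after — 4.3 units closer together.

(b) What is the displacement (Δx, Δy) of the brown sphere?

(0.9, -0.5)

The brown sphere started near (3.8, 1.8) and ended near (4.7, 1.3).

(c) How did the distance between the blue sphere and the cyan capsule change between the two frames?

+1.6

They were about 11.5 units apart before and 13.1 after — 1.6 units further apart.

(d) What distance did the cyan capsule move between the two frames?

1.6

The cyan capsule was near (12.4, 6.0) before and (13.6, 7.1) after, so it travelled √(1.2² + 1.1²) ≈ 1.6 units.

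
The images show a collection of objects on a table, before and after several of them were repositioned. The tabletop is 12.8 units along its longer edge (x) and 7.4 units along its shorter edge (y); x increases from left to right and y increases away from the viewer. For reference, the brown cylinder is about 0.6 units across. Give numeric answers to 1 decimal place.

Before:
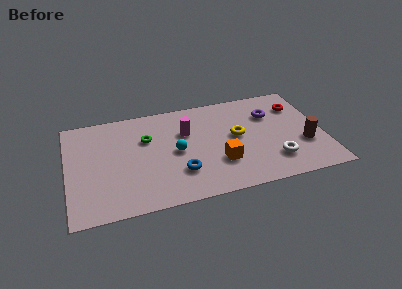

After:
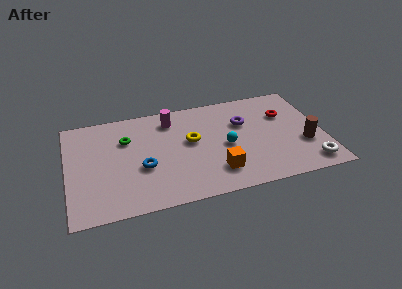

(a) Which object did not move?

the brown cylinder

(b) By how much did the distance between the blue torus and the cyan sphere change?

+2.7

They were about 1.5 units apart before and 4.2 after — 2.7 units further apart.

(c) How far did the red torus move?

0.9

The red torus was near (11.7, 5.5) before and (11.0, 5.0) after, so it travelled √(0.7² + 0.5²) ≈ 0.9 units.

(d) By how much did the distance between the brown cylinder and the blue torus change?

+1.8

The distance was about 6.3 in the first image and 8.1 in the second, so they moved 1.8 units further apart.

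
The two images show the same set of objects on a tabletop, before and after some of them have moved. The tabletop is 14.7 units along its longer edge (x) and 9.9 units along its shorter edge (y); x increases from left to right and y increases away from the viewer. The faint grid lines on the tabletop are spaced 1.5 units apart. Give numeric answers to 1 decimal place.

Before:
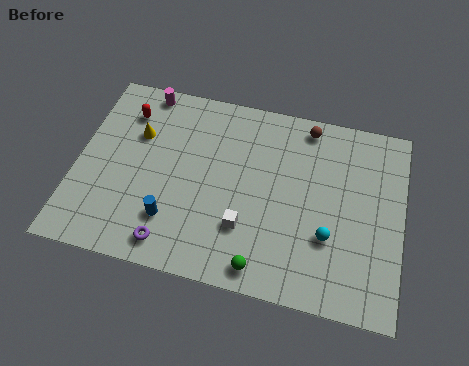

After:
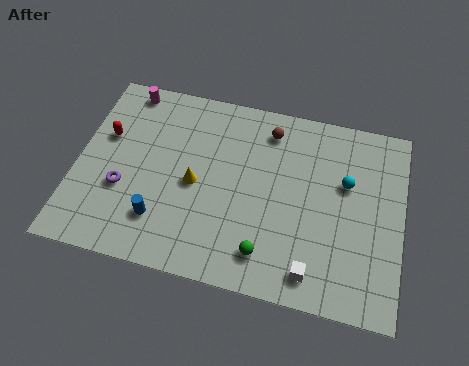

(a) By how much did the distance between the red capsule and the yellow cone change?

+3.2

They were about 1.3 units apart before and 4.5 after — 3.2 units further apart.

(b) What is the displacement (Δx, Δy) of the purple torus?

(-2.4, 2.3)

The purple torus was at about (4.6, 1.3) and moved to about (2.2, 3.6).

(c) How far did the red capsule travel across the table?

1.7

The red capsule was near (2.0, 7.7) before and (1.2, 6.2) after, so it travelled √(0.8² + 1.5²) ≈ 1.7 units.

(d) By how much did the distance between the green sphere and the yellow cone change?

-3.8

Before: roughly 8.2 units apart; after: 4.4. That's 3.8 units closer together.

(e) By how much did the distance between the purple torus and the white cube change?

+5.4

Before: roughly 3.6 units apart; after: 9.0. That's 5.4 units further apart.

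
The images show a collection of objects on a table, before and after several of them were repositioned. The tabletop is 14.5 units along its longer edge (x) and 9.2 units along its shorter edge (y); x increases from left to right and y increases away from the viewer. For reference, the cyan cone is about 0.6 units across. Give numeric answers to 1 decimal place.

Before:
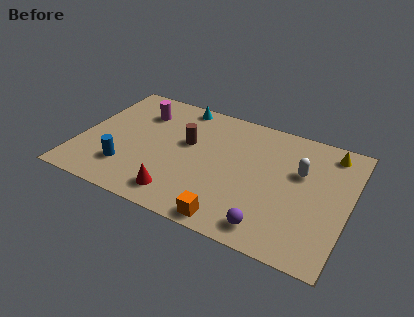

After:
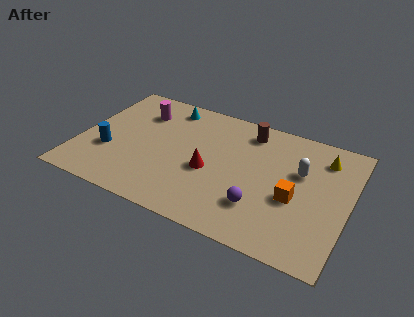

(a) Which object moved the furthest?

the orange cube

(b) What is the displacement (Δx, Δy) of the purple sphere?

(-0.7, 1.2)

The purple sphere started near (10.7, 1.3) and ended near (10.0, 2.5).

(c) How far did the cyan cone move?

0.7

The cyan cone moved from about (4.9, 8.3) to (4.3, 7.9), a distance of √(0.6² + 0.4²) ≈ 0.7.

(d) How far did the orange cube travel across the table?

4.2

The orange cube moved from about (8.7, 0.9) to (11.7, 3.8), a distance of √(3.0² + 2.9²) ≈ 4.2.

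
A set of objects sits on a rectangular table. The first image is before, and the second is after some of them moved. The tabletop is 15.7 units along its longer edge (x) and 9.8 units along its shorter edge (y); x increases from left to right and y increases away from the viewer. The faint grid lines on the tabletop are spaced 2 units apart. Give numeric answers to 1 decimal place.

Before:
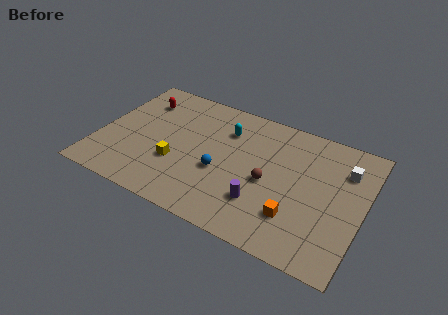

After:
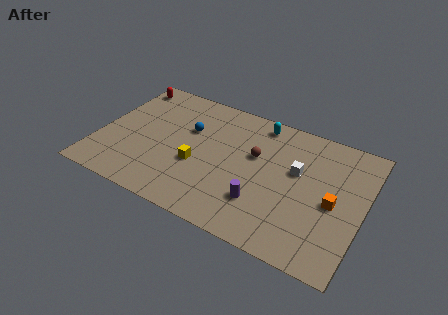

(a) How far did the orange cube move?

2.8

The orange cube was near (12.0, 2.6) before and (14.0, 4.5) after, so it travelled √(2.0² + 1.9²) ≈ 2.8 units.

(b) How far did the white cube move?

3.0

The white cube was near (14.4, 7.2) before and (11.7, 5.9) after, so it travelled √(2.7² + 1.3²) ≈ 3.0 units.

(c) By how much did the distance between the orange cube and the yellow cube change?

+0.8

They were about 7.2 units apart before and 8.0 after — 0.8 units further apart.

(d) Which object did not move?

the purple cylinder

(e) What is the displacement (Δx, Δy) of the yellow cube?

(1.2, 0.4)

The yellow cube was at about (4.8, 3.4) and moved to about (6.0, 3.8).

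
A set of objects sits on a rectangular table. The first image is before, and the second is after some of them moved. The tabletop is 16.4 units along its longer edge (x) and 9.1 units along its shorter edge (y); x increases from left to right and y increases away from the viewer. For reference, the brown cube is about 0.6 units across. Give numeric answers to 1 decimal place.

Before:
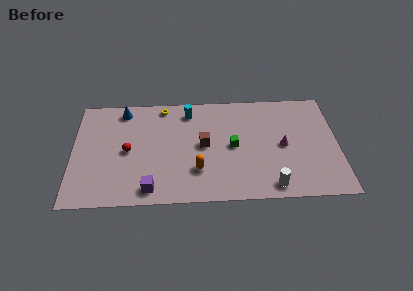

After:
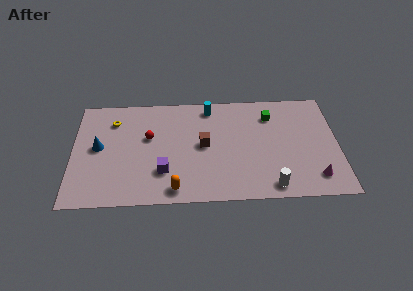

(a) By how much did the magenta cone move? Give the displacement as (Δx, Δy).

(1.9, -2.7)

From the two frames, the magenta cone sits at roughly (13.0, 4.4) before and (14.9, 1.7) after.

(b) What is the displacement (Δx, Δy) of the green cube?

(2.4, 2.5)

The green cube started near (9.9, 4.5) and ended near (12.3, 7.0).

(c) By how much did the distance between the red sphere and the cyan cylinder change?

-0.5

Before: roughly 5.0 units apart; after: 4.5. That's 0.5 units closer together.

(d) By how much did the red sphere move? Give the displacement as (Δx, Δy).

(1.3, 1.1)

The red sphere was at about (3.4, 4.4) and moved to about (4.7, 5.5).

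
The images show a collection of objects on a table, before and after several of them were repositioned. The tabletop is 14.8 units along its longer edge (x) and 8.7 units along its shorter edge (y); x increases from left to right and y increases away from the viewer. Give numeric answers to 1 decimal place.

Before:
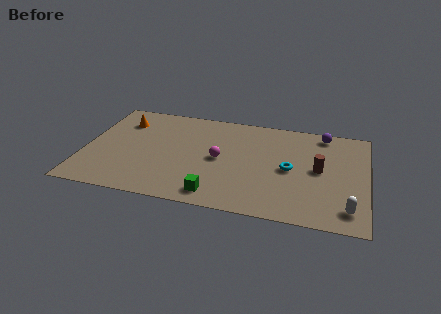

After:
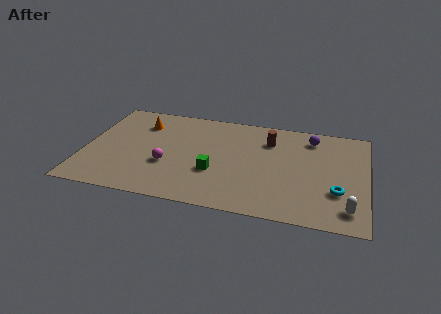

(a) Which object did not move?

the white capsule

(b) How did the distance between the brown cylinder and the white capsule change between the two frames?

+3.2

Before: roughly 3.4 units apart; after: 6.6. That's 3.2 units further apart.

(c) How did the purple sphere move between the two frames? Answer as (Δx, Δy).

(-0.6, -0.5)

The purple sphere started near (12.4, 7.7) and ended near (11.8, 7.2).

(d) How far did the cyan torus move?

2.9

From (10.8, 4.2) to (13.3, 2.8), the cyan torus covered √(2.5² + 1.4²) ≈ 2.9 units.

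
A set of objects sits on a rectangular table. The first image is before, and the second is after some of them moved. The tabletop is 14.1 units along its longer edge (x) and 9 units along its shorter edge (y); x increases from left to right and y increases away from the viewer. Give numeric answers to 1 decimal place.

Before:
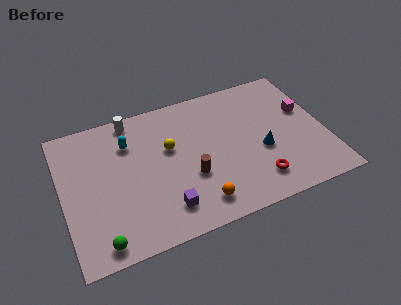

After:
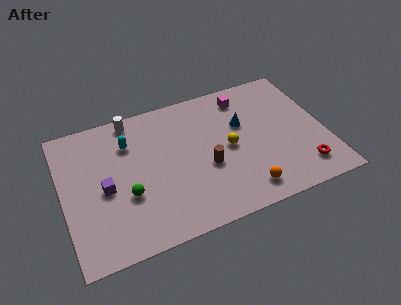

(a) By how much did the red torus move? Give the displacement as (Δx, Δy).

(2.5, -0.1)

The red torus was at about (10.1, 1.8) and moved to about (12.6, 1.7).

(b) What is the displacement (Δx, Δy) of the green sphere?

(1.6, 2.3)

From the two frames, the green sphere sits at roughly (1.7, 1.0) before and (3.3, 3.3) after.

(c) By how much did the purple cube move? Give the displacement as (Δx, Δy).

(-3.0, 2.3)

The purple cube was at about (5.2, 1.8) and moved to about (2.2, 4.1).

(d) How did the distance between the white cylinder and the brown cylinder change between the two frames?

+0.3

They were about 5.5 units apart before and 5.8 after — 0.3 units further apart.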